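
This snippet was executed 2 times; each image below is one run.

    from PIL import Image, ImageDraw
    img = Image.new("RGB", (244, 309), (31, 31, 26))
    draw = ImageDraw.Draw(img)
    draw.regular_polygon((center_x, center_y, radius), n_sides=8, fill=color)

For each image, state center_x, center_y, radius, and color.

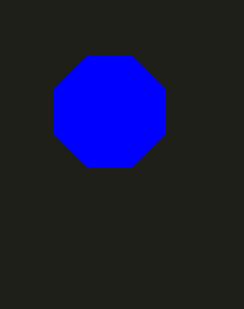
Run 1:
center_x = 110
center_y = 112
radius = 60
color = 'blue'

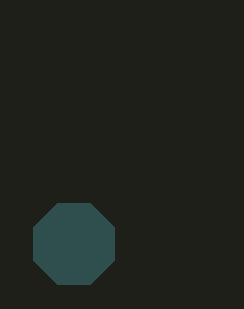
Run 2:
center_x = 74
center_y = 244
radius = 44
color = 'darkslategray'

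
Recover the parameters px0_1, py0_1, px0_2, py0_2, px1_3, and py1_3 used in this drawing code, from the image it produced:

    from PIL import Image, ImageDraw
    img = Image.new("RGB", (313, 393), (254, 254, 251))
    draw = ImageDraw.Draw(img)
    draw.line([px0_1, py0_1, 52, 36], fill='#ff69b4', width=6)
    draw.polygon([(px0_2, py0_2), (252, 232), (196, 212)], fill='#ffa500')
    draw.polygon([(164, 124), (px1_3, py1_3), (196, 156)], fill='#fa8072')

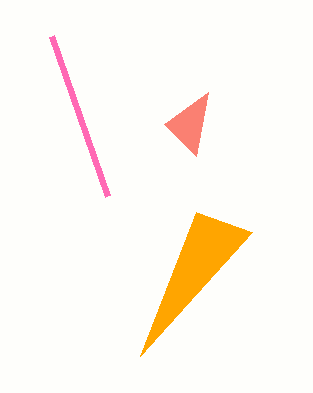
px0_1 = 108; py0_1 = 196; px0_2 = 140; py0_2 = 356; px1_3 = 208; py1_3 = 92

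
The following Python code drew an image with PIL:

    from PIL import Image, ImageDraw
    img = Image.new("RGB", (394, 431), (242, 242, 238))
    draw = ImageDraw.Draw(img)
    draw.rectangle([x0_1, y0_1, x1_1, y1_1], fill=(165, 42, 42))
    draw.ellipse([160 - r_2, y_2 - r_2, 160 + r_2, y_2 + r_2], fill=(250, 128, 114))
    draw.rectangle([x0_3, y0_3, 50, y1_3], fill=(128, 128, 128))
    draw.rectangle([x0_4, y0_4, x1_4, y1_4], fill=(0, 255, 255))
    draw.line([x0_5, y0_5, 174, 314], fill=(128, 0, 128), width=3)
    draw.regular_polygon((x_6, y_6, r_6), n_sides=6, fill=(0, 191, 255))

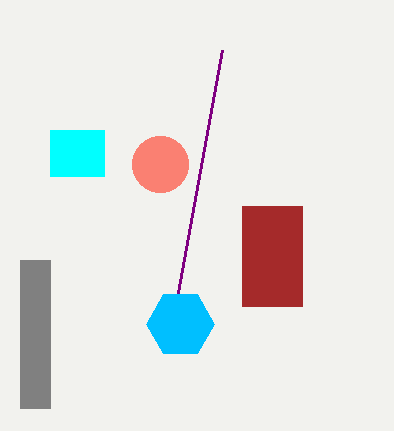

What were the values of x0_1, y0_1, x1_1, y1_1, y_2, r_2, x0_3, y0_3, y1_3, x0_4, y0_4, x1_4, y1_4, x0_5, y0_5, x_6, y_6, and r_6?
x0_1 = 242, y0_1 = 206, x1_1 = 302, y1_1 = 306, y_2 = 164, r_2 = 28, x0_3 = 20, y0_3 = 260, y1_3 = 408, x0_4 = 50, y0_4 = 130, x1_4 = 104, y1_4 = 176, x0_5 = 222, y0_5 = 50, x_6 = 180, y_6 = 324, r_6 = 34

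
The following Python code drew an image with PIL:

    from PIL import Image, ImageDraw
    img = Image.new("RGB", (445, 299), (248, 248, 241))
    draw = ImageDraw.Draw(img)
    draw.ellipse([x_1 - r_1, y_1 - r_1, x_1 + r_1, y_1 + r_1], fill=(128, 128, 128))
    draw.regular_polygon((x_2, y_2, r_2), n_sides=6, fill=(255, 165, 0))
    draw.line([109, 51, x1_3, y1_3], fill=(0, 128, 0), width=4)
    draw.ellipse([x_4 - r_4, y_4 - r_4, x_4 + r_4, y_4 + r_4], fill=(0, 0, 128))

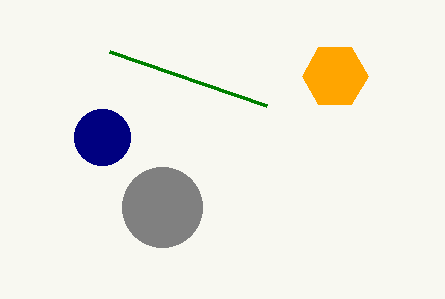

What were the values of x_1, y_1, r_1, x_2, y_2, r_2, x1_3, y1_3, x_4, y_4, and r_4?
x_1 = 162; y_1 = 207; r_1 = 40; x_2 = 335; y_2 = 76; r_2 = 33; x1_3 = 266; y1_3 = 105; x_4 = 102; y_4 = 137; r_4 = 28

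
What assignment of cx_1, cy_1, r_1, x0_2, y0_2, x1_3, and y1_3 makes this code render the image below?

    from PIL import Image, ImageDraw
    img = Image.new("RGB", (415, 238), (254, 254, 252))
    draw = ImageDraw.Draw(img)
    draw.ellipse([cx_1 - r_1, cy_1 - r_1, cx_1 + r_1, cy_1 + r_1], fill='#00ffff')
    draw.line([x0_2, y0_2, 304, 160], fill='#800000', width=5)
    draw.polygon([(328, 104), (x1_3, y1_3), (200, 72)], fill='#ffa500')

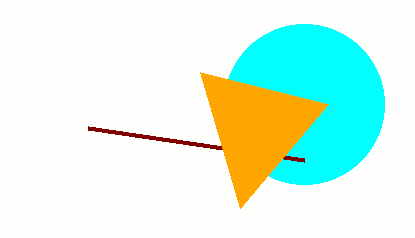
cx_1 = 304, cy_1 = 104, r_1 = 80, x0_2 = 88, y0_2 = 128, x1_3 = 240, y1_3 = 208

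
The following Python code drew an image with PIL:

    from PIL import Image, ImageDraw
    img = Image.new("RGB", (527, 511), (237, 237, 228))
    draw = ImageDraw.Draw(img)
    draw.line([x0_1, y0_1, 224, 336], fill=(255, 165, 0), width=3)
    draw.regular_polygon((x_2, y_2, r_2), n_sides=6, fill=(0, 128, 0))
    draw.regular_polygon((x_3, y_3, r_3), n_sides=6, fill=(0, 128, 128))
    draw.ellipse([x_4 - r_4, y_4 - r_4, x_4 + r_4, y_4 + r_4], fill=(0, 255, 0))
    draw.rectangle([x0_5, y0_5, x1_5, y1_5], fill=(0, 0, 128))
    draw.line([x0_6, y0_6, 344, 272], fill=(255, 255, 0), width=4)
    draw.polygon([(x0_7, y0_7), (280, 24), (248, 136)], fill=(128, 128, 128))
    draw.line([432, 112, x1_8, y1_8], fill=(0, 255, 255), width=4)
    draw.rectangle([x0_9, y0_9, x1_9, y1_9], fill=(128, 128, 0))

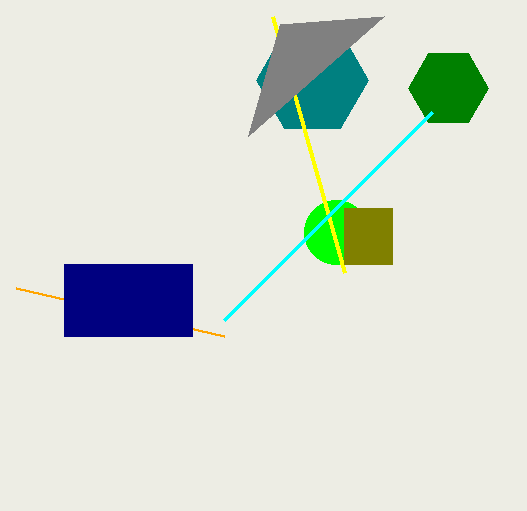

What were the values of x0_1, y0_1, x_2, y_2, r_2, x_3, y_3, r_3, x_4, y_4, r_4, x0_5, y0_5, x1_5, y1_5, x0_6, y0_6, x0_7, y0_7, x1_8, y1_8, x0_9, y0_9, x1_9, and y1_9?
x0_1 = 16; y0_1 = 288; x_2 = 448; y_2 = 88; r_2 = 40; x_3 = 312; y_3 = 80; r_3 = 56; x_4 = 336; y_4 = 232; r_4 = 32; x0_5 = 64; y0_5 = 264; x1_5 = 192; y1_5 = 336; x0_6 = 272; y0_6 = 16; x0_7 = 384; y0_7 = 16; x1_8 = 224; y1_8 = 320; x0_9 = 344; y0_9 = 208; x1_9 = 392; y1_9 = 264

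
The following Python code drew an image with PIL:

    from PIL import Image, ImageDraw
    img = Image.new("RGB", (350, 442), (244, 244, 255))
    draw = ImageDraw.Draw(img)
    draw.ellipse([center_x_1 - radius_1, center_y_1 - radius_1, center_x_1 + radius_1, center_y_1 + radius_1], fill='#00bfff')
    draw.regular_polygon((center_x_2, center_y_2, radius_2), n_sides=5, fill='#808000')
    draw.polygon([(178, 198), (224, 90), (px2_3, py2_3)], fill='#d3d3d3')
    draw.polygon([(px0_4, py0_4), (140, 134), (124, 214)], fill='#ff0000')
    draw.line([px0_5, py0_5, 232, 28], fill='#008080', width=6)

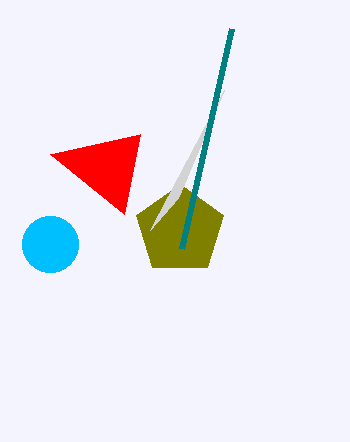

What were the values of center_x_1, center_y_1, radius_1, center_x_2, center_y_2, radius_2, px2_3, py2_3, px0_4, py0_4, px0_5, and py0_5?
center_x_1 = 50, center_y_1 = 244, radius_1 = 28, center_x_2 = 180, center_y_2 = 230, radius_2 = 46, px2_3 = 150, py2_3 = 230, px0_4 = 50, py0_4 = 154, px0_5 = 182, py0_5 = 248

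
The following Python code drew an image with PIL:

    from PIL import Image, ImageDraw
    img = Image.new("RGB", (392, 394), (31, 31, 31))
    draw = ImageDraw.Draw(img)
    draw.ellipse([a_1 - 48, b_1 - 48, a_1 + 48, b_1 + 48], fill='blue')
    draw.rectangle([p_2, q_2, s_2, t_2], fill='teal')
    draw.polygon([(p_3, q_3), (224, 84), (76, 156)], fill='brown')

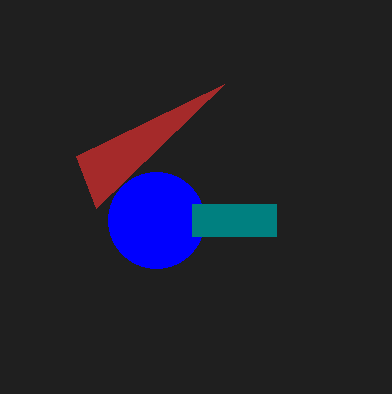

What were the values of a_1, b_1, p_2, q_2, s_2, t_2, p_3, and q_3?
a_1 = 156; b_1 = 220; p_2 = 192; q_2 = 204; s_2 = 276; t_2 = 236; p_3 = 96; q_3 = 208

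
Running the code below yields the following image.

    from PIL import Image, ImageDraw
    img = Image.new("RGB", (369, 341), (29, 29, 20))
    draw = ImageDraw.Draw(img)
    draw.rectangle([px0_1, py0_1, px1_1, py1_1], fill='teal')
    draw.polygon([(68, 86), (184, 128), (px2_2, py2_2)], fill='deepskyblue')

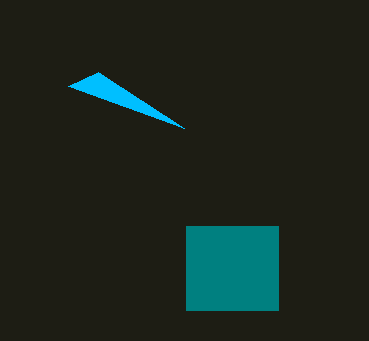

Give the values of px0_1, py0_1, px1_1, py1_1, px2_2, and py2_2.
px0_1 = 186
py0_1 = 226
px1_1 = 278
py1_1 = 310
px2_2 = 98
py2_2 = 72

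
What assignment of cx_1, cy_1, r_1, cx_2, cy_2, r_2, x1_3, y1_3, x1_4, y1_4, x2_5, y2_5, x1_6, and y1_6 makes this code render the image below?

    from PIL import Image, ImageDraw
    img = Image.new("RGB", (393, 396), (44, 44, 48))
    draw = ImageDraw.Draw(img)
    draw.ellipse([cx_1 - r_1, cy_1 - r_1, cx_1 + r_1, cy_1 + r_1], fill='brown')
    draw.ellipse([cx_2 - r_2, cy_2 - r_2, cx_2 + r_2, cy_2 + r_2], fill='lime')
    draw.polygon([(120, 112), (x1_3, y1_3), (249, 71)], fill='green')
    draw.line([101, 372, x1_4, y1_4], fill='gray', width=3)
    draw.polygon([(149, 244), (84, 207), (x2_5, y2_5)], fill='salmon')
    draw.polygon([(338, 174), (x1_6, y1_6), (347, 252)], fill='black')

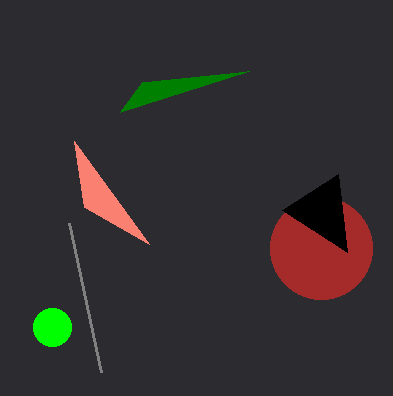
cx_1 = 321
cy_1 = 248
r_1 = 51
cx_2 = 52
cy_2 = 327
r_2 = 19
x1_3 = 142
y1_3 = 82
x1_4 = 69
y1_4 = 223
x2_5 = 74
y2_5 = 141
x1_6 = 282
y1_6 = 210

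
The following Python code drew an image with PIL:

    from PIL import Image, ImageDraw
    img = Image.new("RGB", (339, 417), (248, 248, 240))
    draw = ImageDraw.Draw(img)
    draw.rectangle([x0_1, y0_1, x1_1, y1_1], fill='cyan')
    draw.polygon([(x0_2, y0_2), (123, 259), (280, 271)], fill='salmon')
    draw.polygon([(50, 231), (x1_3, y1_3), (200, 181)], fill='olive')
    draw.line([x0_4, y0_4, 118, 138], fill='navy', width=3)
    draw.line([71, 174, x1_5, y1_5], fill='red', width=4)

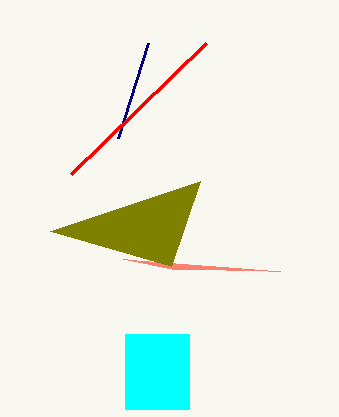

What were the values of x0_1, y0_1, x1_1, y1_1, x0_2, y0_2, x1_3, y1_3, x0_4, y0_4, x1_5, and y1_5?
x0_1 = 125; y0_1 = 334; x1_1 = 189; y1_1 = 409; x0_2 = 172; y0_2 = 269; x1_3 = 171; y1_3 = 266; x0_4 = 148; y0_4 = 43; x1_5 = 206; y1_5 = 43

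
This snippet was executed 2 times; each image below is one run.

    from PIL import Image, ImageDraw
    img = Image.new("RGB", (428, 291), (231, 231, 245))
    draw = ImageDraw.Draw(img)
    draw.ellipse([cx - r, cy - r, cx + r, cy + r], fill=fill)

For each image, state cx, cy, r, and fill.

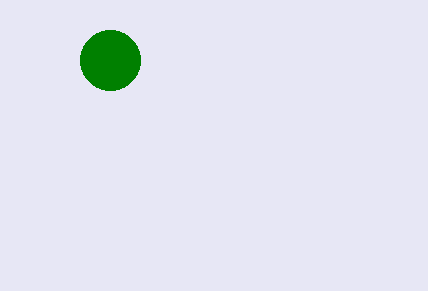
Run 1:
cx = 110, cy = 60, r = 30, fill = 'green'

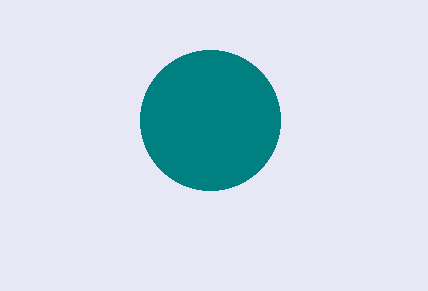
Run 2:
cx = 210, cy = 120, r = 70, fill = 'teal'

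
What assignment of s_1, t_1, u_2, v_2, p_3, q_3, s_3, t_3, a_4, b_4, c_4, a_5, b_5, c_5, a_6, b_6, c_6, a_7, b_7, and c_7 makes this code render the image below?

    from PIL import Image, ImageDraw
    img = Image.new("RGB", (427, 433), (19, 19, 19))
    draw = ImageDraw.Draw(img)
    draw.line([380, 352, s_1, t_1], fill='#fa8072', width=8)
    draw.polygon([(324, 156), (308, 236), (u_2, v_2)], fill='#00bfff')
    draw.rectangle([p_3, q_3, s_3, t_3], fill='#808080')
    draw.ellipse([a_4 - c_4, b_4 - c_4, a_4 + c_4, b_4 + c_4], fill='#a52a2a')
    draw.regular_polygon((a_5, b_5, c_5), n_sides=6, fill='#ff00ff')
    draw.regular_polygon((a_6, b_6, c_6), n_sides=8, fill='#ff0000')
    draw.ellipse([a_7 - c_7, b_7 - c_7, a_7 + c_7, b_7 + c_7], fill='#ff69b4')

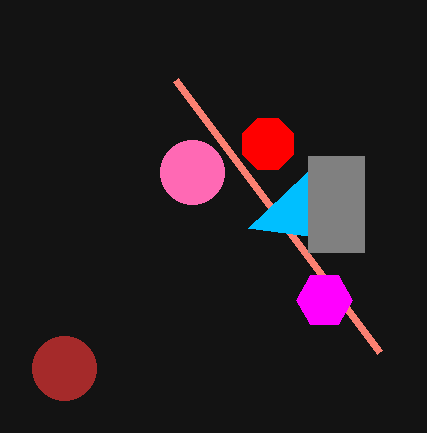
s_1 = 176; t_1 = 80; u_2 = 248; v_2 = 228; p_3 = 308; q_3 = 156; s_3 = 364; t_3 = 252; a_4 = 64; b_4 = 368; c_4 = 32; a_5 = 324; b_5 = 300; c_5 = 28; a_6 = 268; b_6 = 144; c_6 = 28; a_7 = 192; b_7 = 172; c_7 = 32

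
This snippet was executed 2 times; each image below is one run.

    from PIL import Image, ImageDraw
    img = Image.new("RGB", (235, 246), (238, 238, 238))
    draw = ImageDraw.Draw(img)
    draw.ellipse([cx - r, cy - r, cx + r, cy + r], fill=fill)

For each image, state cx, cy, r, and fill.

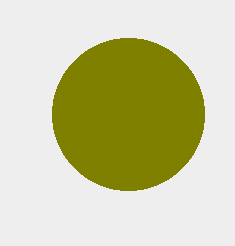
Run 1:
cx = 128, cy = 114, r = 76, fill = 'olive'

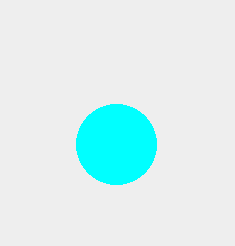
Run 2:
cx = 116; cy = 144; r = 40; fill = 'cyan'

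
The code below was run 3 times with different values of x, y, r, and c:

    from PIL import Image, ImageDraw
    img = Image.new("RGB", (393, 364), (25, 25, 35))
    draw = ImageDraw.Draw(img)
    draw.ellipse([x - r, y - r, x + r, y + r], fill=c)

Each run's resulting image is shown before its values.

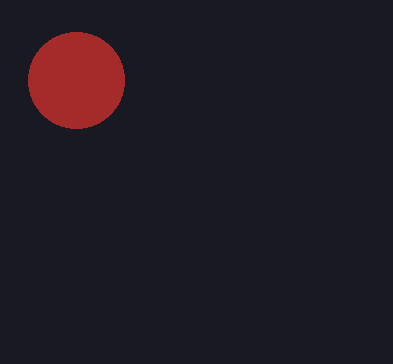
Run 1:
x = 76, y = 80, r = 48, c = 'brown'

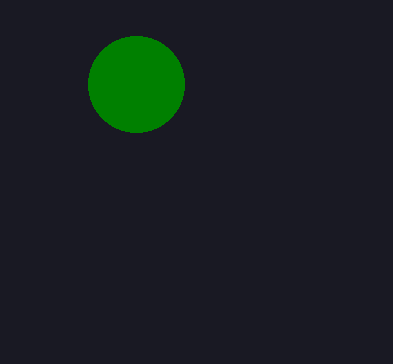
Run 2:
x = 136, y = 84, r = 48, c = 'green'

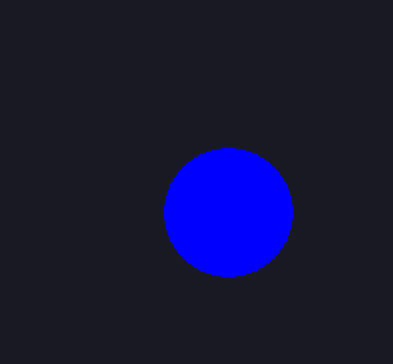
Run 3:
x = 228; y = 212; r = 64; c = 'blue'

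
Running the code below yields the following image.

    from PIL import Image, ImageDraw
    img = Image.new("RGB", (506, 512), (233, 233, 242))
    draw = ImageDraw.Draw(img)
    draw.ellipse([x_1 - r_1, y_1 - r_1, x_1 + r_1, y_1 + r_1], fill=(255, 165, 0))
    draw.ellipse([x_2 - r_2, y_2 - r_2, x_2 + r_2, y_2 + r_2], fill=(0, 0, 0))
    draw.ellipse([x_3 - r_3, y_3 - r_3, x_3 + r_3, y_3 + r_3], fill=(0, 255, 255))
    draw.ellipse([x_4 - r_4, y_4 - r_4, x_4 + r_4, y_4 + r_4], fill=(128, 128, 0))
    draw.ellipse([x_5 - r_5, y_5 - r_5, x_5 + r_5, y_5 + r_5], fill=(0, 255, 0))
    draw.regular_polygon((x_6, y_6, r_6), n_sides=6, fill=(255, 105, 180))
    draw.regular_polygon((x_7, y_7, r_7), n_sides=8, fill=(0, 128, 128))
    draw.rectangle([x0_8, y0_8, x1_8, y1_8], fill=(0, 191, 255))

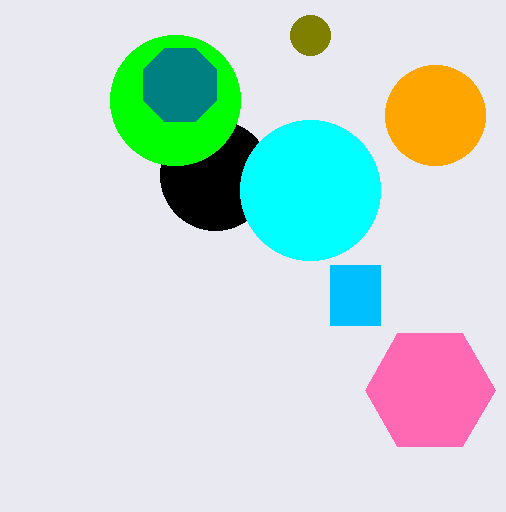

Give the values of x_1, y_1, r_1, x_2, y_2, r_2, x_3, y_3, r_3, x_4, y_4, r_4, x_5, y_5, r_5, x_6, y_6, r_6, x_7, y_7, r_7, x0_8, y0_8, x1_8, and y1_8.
x_1 = 435
y_1 = 115
r_1 = 50
x_2 = 215
y_2 = 175
r_2 = 55
x_3 = 310
y_3 = 190
r_3 = 70
x_4 = 310
y_4 = 35
r_4 = 20
x_5 = 175
y_5 = 100
r_5 = 65
x_6 = 430
y_6 = 390
r_6 = 65
x_7 = 180
y_7 = 85
r_7 = 40
x0_8 = 330
y0_8 = 265
x1_8 = 380
y1_8 = 325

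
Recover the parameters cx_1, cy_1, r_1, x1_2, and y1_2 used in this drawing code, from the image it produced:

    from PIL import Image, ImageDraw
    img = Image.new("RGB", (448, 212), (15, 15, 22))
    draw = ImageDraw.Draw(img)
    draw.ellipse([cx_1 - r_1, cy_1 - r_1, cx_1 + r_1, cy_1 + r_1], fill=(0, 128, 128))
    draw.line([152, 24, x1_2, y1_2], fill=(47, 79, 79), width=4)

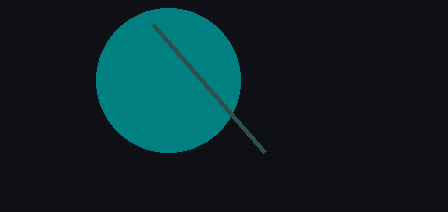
cx_1 = 168; cy_1 = 80; r_1 = 72; x1_2 = 264; y1_2 = 152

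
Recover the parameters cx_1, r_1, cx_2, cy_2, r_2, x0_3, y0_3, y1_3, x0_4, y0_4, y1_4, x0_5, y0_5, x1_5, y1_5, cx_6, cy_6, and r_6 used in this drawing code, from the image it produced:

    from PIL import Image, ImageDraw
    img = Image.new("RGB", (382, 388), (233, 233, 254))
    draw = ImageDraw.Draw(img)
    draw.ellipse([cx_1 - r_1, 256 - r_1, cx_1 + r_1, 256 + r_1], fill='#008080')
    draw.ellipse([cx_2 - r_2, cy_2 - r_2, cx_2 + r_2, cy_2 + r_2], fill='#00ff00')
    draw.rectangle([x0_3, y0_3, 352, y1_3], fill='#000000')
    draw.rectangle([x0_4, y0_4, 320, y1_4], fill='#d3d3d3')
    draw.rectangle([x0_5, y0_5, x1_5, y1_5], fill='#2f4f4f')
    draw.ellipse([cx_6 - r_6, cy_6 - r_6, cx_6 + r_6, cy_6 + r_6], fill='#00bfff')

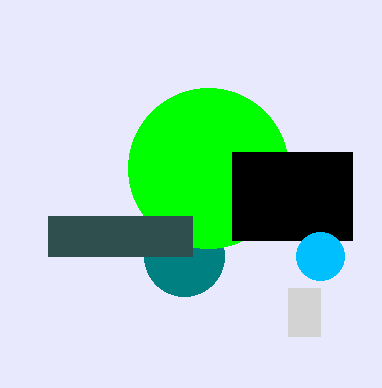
cx_1 = 184; r_1 = 40; cx_2 = 208; cy_2 = 168; r_2 = 80; x0_3 = 232; y0_3 = 152; y1_3 = 240; x0_4 = 288; y0_4 = 288; y1_4 = 336; x0_5 = 48; y0_5 = 216; x1_5 = 192; y1_5 = 256; cx_6 = 320; cy_6 = 256; r_6 = 24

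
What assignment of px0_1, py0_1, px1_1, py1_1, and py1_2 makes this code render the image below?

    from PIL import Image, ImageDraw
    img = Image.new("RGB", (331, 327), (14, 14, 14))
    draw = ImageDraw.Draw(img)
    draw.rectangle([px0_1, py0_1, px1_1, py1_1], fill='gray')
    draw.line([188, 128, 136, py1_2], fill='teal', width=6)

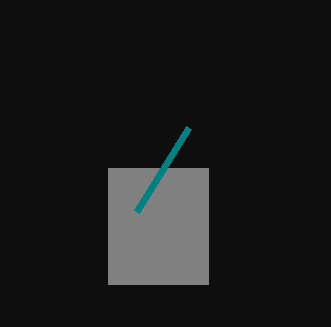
px0_1 = 108
py0_1 = 168
px1_1 = 208
py1_1 = 284
py1_2 = 212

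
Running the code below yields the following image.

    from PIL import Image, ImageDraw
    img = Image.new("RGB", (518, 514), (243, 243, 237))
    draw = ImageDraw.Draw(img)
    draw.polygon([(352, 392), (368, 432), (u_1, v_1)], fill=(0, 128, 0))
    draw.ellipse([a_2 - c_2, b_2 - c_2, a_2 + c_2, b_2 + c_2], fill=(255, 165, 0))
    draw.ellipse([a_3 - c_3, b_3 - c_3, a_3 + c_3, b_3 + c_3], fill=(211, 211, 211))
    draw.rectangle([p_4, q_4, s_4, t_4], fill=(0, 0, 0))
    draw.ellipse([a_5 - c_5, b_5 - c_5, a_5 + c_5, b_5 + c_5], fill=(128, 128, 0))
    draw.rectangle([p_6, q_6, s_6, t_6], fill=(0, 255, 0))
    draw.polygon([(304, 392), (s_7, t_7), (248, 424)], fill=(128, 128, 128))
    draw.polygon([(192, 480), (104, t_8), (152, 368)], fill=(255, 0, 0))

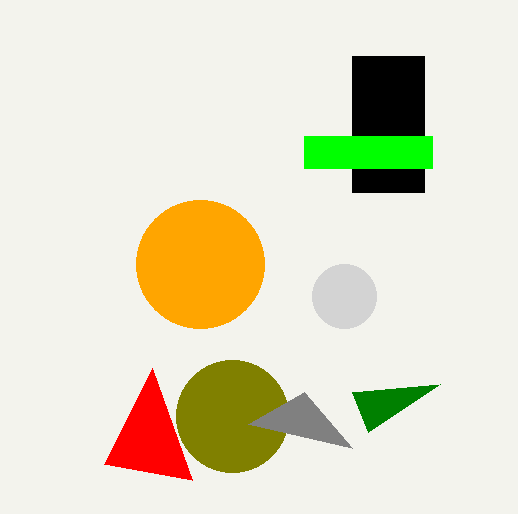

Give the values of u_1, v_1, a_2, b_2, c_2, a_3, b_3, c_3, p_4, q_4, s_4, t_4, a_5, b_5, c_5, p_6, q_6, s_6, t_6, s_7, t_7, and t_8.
u_1 = 440
v_1 = 384
a_2 = 200
b_2 = 264
c_2 = 64
a_3 = 344
b_3 = 296
c_3 = 32
p_4 = 352
q_4 = 56
s_4 = 424
t_4 = 192
a_5 = 232
b_5 = 416
c_5 = 56
p_6 = 304
q_6 = 136
s_6 = 432
t_6 = 168
s_7 = 352
t_7 = 448
t_8 = 464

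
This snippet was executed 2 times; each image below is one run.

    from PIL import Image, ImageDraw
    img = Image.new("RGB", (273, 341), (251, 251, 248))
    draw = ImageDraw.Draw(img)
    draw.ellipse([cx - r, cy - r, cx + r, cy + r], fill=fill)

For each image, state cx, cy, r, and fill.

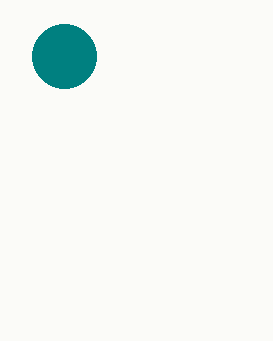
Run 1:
cx = 64; cy = 56; r = 32; fill = 'teal'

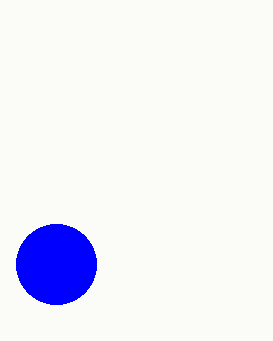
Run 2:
cx = 56; cy = 264; r = 40; fill = 'blue'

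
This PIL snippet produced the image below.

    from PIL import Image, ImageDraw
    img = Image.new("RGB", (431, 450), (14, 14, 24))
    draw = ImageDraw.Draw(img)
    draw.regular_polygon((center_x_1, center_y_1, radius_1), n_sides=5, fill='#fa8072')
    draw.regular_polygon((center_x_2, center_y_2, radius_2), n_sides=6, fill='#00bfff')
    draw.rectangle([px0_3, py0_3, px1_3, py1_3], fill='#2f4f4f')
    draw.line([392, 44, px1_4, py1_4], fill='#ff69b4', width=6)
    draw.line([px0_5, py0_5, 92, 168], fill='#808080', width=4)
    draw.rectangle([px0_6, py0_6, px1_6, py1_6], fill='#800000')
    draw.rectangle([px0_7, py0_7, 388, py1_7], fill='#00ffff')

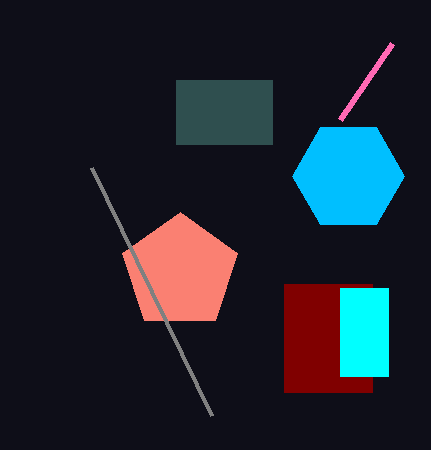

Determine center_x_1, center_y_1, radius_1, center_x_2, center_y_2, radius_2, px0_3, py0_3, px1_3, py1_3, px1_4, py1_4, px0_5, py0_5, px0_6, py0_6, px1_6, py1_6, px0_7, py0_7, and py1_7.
center_x_1 = 180, center_y_1 = 272, radius_1 = 60, center_x_2 = 348, center_y_2 = 176, radius_2 = 56, px0_3 = 176, py0_3 = 80, px1_3 = 272, py1_3 = 144, px1_4 = 340, py1_4 = 120, px0_5 = 212, py0_5 = 416, px0_6 = 284, py0_6 = 284, px1_6 = 372, py1_6 = 392, px0_7 = 340, py0_7 = 288, py1_7 = 376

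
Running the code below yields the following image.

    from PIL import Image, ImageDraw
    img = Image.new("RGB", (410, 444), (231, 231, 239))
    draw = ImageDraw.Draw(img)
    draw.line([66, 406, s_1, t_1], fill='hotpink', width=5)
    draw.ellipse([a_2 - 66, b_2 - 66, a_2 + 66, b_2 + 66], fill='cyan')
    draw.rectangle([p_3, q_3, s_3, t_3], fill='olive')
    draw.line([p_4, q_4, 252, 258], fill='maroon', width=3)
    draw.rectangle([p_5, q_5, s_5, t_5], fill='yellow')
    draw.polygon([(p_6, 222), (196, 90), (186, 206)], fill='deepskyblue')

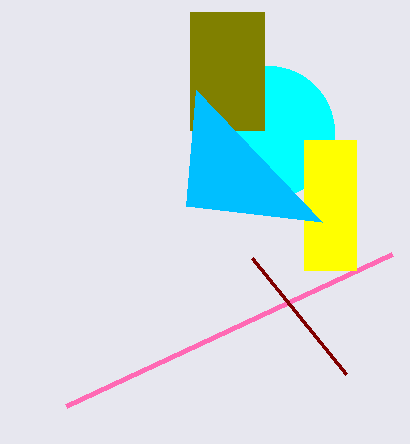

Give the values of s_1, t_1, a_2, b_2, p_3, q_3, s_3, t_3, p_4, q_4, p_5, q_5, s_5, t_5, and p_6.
s_1 = 392, t_1 = 254, a_2 = 268, b_2 = 132, p_3 = 190, q_3 = 12, s_3 = 264, t_3 = 130, p_4 = 346, q_4 = 374, p_5 = 304, q_5 = 140, s_5 = 356, t_5 = 270, p_6 = 322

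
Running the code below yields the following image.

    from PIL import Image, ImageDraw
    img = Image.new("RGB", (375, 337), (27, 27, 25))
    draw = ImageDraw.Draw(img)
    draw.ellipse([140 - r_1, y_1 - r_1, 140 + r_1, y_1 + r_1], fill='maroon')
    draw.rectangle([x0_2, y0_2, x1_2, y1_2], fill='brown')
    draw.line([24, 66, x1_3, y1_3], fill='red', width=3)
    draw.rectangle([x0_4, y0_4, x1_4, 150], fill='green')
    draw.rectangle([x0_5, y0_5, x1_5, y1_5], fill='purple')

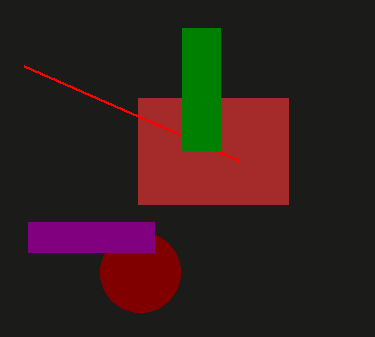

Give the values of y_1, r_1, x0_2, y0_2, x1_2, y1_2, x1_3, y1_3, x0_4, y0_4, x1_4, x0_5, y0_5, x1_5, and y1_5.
y_1 = 272
r_1 = 40
x0_2 = 138
y0_2 = 98
x1_2 = 288
y1_2 = 204
x1_3 = 238
y1_3 = 160
x0_4 = 182
y0_4 = 28
x1_4 = 220
x0_5 = 28
y0_5 = 222
x1_5 = 154
y1_5 = 252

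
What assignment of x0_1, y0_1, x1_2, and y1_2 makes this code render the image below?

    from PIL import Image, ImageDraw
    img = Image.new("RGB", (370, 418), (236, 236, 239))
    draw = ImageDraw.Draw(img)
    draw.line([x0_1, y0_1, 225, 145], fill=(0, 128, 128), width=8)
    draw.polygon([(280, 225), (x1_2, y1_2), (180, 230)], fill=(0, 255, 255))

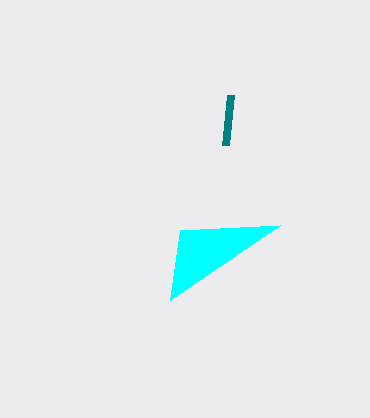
x0_1 = 230, y0_1 = 95, x1_2 = 170, y1_2 = 300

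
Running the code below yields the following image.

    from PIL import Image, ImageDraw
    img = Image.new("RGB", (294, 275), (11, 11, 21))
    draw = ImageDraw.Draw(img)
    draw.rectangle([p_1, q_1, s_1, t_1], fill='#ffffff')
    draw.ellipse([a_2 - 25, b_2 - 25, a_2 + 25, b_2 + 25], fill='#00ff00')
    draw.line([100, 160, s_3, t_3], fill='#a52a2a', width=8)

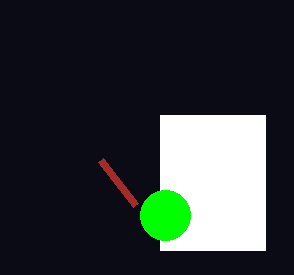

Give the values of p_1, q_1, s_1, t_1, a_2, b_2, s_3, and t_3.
p_1 = 160
q_1 = 115
s_1 = 265
t_1 = 250
a_2 = 165
b_2 = 215
s_3 = 135
t_3 = 205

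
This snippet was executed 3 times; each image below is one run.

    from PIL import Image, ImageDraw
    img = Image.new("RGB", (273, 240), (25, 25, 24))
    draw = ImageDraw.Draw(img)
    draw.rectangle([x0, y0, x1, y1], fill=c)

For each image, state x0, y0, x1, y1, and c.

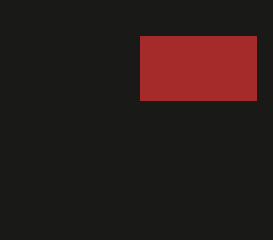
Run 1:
x0 = 140; y0 = 36; x1 = 256; y1 = 100; c = 'brown'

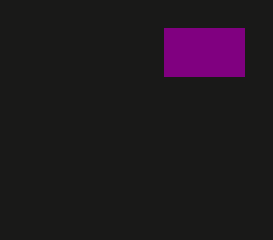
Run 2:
x0 = 164, y0 = 28, x1 = 244, y1 = 76, c = 'purple'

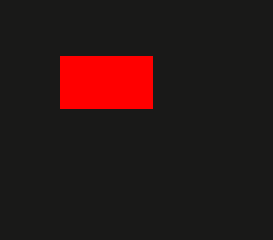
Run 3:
x0 = 60, y0 = 56, x1 = 152, y1 = 108, c = 'red'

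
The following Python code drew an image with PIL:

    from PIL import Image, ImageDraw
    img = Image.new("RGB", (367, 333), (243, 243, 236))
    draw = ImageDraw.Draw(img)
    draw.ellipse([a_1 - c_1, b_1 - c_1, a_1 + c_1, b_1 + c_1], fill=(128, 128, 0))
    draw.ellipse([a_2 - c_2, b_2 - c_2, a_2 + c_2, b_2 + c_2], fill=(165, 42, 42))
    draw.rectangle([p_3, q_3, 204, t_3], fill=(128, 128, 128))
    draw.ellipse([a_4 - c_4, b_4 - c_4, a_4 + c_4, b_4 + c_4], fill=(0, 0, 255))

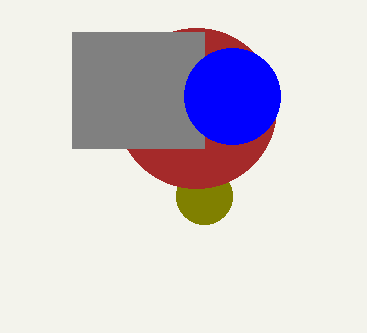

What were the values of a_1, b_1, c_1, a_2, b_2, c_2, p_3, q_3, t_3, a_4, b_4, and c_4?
a_1 = 204; b_1 = 196; c_1 = 28; a_2 = 196; b_2 = 108; c_2 = 80; p_3 = 72; q_3 = 32; t_3 = 148; a_4 = 232; b_4 = 96; c_4 = 48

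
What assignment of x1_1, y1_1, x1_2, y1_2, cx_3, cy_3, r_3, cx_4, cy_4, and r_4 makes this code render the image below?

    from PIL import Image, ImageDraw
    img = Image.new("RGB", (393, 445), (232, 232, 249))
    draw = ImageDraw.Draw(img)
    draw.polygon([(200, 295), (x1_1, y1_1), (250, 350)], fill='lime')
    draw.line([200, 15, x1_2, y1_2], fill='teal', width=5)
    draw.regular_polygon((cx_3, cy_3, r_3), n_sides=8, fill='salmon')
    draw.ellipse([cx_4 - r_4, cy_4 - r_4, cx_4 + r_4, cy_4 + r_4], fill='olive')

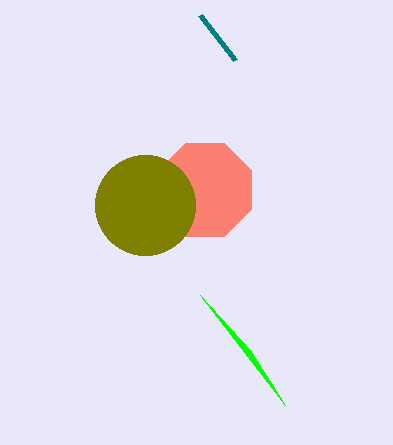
x1_1 = 285; y1_1 = 405; x1_2 = 235; y1_2 = 60; cx_3 = 205; cy_3 = 190; r_3 = 50; cx_4 = 145; cy_4 = 205; r_4 = 50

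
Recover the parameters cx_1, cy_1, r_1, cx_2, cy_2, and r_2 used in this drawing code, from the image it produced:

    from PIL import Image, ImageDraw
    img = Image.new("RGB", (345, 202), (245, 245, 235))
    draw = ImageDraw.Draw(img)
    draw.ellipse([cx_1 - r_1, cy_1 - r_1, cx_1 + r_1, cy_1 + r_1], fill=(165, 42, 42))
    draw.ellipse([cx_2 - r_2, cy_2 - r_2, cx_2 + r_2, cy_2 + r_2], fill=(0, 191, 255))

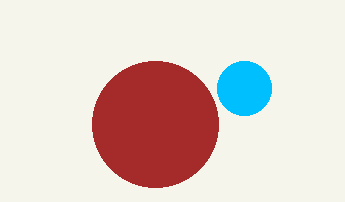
cx_1 = 155
cy_1 = 124
r_1 = 63
cx_2 = 244
cy_2 = 88
r_2 = 27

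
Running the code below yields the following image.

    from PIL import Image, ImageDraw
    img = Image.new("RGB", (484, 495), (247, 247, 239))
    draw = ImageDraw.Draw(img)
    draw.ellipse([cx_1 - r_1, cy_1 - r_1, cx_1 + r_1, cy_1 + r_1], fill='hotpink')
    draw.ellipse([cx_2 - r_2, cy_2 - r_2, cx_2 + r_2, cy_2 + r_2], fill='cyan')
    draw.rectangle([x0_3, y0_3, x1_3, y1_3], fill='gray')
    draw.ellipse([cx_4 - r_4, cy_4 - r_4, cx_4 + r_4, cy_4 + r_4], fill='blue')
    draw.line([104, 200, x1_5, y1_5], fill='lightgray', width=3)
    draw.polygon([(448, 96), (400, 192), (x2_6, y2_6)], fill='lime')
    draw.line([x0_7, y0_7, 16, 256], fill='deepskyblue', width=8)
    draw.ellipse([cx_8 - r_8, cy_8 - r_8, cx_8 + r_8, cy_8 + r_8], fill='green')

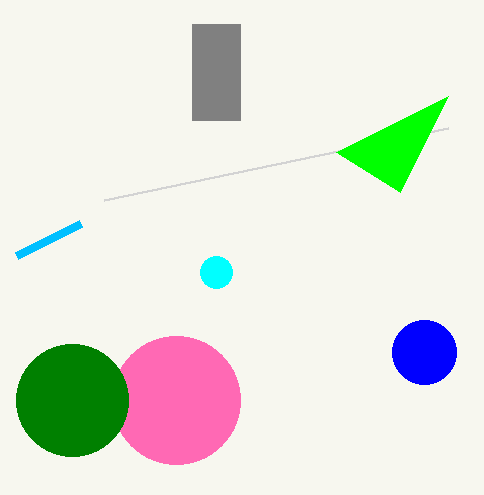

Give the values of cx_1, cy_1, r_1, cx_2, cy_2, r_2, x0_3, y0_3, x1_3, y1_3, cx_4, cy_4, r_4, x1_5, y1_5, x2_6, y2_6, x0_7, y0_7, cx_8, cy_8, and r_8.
cx_1 = 176; cy_1 = 400; r_1 = 64; cx_2 = 216; cy_2 = 272; r_2 = 16; x0_3 = 192; y0_3 = 24; x1_3 = 240; y1_3 = 120; cx_4 = 424; cy_4 = 352; r_4 = 32; x1_5 = 448; y1_5 = 128; x2_6 = 336; y2_6 = 152; x0_7 = 80; y0_7 = 224; cx_8 = 72; cy_8 = 400; r_8 = 56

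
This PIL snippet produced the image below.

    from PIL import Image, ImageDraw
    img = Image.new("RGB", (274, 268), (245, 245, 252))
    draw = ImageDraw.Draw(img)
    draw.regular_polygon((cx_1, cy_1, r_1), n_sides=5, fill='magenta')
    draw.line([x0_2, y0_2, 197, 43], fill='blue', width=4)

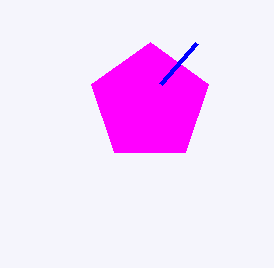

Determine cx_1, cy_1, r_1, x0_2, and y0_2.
cx_1 = 150
cy_1 = 103
r_1 = 61
x0_2 = 161
y0_2 = 84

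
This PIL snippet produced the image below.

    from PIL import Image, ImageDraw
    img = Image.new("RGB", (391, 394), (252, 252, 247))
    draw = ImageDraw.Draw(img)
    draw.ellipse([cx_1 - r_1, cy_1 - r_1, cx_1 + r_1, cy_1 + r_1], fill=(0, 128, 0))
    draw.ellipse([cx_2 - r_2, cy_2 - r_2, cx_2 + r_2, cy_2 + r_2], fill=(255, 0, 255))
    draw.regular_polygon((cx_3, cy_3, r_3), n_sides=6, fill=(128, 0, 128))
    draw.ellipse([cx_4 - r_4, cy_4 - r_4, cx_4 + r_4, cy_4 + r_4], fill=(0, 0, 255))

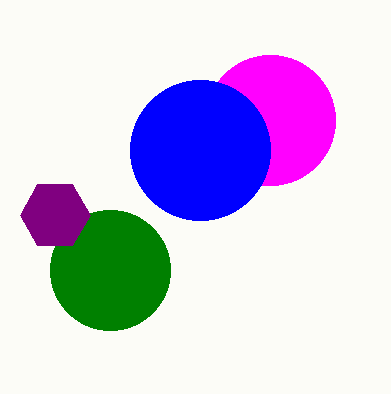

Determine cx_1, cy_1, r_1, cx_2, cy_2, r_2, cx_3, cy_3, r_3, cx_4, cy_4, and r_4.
cx_1 = 110, cy_1 = 270, r_1 = 60, cx_2 = 270, cy_2 = 120, r_2 = 65, cx_3 = 55, cy_3 = 215, r_3 = 35, cx_4 = 200, cy_4 = 150, r_4 = 70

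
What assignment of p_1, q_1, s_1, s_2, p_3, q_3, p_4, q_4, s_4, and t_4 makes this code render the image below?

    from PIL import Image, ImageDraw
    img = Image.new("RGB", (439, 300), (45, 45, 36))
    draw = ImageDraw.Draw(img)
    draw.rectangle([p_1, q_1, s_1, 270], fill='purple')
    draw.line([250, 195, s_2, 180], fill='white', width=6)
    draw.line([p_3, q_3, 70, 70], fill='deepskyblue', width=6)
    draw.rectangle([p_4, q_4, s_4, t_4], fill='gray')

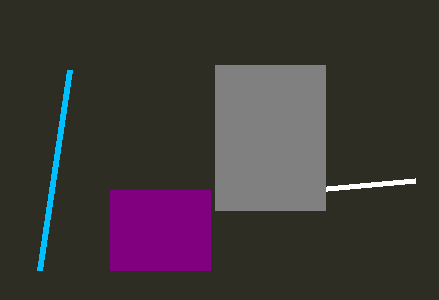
p_1 = 110
q_1 = 190
s_1 = 210
s_2 = 415
p_3 = 40
q_3 = 270
p_4 = 215
q_4 = 65
s_4 = 325
t_4 = 210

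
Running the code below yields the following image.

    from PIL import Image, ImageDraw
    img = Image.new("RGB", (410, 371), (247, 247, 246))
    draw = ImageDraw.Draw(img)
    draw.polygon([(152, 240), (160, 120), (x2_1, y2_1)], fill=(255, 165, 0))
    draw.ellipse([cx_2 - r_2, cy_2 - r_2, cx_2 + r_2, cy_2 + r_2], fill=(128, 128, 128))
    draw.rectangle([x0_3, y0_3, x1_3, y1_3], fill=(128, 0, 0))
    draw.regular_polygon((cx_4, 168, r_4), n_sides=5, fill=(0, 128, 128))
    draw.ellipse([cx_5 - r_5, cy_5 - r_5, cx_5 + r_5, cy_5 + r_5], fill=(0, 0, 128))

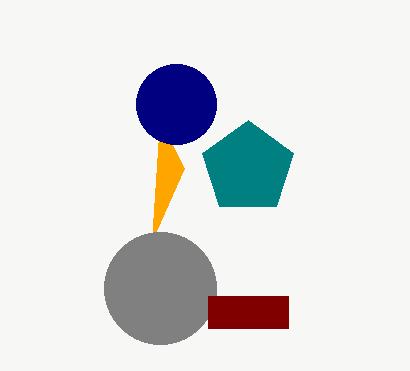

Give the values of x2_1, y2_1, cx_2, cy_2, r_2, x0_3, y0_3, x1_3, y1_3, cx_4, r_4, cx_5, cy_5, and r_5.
x2_1 = 184, y2_1 = 168, cx_2 = 160, cy_2 = 288, r_2 = 56, x0_3 = 208, y0_3 = 296, x1_3 = 288, y1_3 = 328, cx_4 = 248, r_4 = 48, cx_5 = 176, cy_5 = 104, r_5 = 40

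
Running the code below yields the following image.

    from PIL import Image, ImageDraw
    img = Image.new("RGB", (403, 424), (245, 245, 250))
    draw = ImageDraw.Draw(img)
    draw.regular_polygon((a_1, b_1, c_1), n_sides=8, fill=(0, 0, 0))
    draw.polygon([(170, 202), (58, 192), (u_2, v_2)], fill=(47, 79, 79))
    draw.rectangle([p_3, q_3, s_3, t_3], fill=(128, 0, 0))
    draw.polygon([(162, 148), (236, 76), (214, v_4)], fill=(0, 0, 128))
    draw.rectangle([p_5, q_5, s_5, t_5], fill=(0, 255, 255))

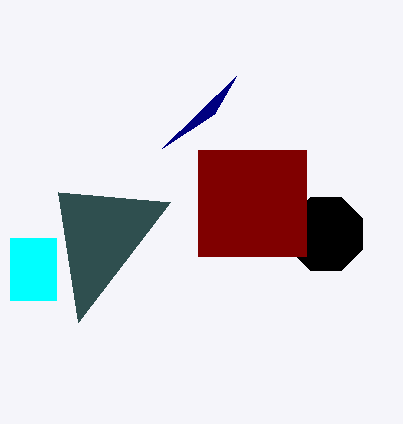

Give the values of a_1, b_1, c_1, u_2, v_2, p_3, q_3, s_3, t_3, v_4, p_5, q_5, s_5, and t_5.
a_1 = 326, b_1 = 234, c_1 = 40, u_2 = 78, v_2 = 322, p_3 = 198, q_3 = 150, s_3 = 306, t_3 = 256, v_4 = 114, p_5 = 10, q_5 = 238, s_5 = 56, t_5 = 300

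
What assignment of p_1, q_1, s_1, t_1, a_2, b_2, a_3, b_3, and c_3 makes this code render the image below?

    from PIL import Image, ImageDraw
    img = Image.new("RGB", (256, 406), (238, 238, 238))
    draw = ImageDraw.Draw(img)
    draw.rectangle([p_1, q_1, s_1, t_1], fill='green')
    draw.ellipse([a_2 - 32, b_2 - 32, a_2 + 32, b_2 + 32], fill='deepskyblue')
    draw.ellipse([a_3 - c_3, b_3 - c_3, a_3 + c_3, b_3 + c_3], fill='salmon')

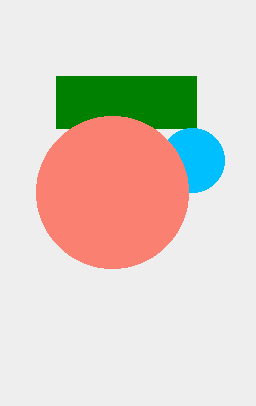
p_1 = 56; q_1 = 76; s_1 = 196; t_1 = 128; a_2 = 192; b_2 = 160; a_3 = 112; b_3 = 192; c_3 = 76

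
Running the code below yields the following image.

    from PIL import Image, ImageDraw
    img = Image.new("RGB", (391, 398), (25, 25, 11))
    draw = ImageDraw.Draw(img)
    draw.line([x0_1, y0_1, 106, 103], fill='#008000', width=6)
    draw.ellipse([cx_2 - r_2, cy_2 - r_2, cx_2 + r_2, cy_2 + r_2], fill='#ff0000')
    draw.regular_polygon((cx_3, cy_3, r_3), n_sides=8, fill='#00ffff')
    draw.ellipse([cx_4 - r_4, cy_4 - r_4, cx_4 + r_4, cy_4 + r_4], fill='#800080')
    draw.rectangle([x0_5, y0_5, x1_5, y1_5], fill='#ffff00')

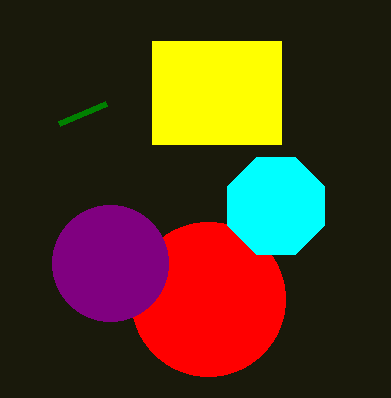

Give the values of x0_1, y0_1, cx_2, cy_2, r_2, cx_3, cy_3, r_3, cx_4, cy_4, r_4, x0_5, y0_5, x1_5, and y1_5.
x0_1 = 59
y0_1 = 123
cx_2 = 208
cy_2 = 299
r_2 = 77
cx_3 = 276
cy_3 = 206
r_3 = 52
cx_4 = 110
cy_4 = 263
r_4 = 58
x0_5 = 152
y0_5 = 41
x1_5 = 281
y1_5 = 144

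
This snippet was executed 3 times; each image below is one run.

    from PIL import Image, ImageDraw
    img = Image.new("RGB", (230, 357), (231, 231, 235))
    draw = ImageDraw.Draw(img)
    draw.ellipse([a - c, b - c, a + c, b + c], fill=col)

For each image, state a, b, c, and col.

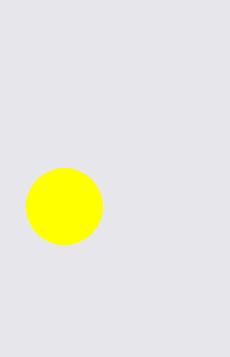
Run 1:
a = 64, b = 206, c = 38, col = 'yellow'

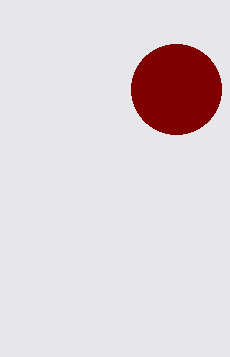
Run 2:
a = 176
b = 89
c = 45
col = 'maroon'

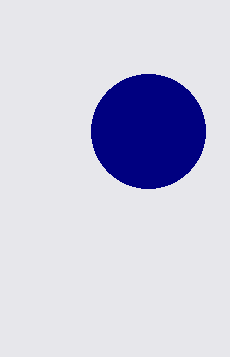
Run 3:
a = 148; b = 131; c = 57; col = 'navy'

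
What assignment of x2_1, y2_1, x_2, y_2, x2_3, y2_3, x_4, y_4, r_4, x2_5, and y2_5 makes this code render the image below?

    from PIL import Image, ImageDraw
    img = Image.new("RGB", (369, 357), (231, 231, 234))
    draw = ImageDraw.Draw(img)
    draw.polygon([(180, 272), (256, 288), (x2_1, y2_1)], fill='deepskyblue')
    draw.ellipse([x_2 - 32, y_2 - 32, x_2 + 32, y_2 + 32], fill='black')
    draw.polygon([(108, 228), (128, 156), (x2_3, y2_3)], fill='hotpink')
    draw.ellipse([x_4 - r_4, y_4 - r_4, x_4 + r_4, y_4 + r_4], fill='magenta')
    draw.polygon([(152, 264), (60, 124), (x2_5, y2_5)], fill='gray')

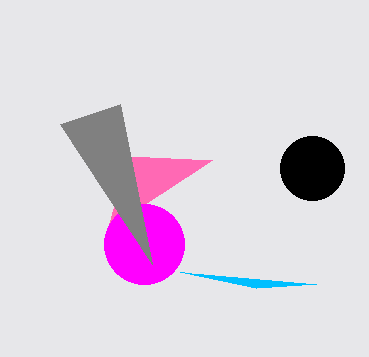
x2_1 = 316
y2_1 = 284
x_2 = 312
y_2 = 168
x2_3 = 212
y2_3 = 160
x_4 = 144
y_4 = 244
r_4 = 40
x2_5 = 120
y2_5 = 104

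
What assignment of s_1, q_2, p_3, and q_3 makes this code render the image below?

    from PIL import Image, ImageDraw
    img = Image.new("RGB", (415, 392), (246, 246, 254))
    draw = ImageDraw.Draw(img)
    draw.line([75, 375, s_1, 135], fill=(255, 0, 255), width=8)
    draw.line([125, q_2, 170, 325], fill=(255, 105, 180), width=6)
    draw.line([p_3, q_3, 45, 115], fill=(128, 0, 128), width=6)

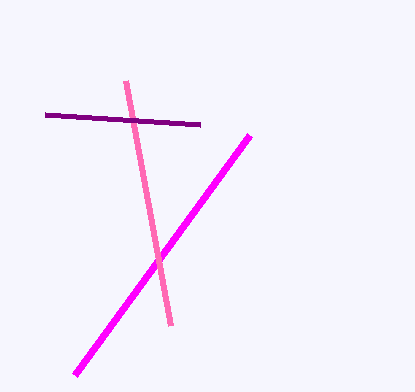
s_1 = 250
q_2 = 80
p_3 = 200
q_3 = 125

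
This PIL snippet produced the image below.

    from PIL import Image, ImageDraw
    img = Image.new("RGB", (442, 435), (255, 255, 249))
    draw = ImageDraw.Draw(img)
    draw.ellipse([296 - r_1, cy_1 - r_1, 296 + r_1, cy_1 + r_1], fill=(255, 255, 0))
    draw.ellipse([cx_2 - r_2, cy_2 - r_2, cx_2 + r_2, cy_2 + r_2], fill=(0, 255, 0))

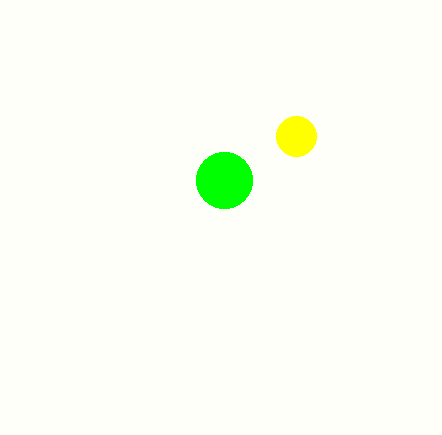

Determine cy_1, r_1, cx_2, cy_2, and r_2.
cy_1 = 136
r_1 = 20
cx_2 = 224
cy_2 = 180
r_2 = 28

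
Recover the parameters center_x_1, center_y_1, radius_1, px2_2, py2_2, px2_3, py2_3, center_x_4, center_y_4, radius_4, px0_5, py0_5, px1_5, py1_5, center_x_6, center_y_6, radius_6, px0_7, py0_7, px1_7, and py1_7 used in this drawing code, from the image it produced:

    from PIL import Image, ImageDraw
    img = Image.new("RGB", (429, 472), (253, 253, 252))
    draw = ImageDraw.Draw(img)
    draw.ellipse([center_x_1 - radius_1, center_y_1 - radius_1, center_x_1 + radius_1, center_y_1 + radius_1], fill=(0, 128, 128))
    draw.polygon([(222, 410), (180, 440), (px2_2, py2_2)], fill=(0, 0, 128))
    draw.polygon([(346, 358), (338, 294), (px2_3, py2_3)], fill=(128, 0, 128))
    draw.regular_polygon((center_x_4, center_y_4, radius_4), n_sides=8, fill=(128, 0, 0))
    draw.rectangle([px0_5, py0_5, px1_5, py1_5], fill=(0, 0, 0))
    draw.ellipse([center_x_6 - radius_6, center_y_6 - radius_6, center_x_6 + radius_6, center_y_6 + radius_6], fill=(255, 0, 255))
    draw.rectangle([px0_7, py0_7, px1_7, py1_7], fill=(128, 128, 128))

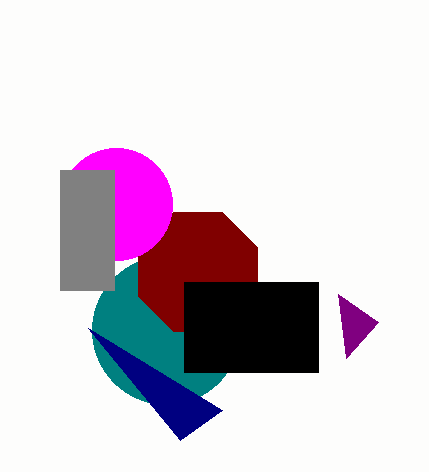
center_x_1 = 166; center_y_1 = 330; radius_1 = 74; px2_2 = 88; py2_2 = 328; px2_3 = 378; py2_3 = 322; center_x_4 = 198; center_y_4 = 272; radius_4 = 64; px0_5 = 184; py0_5 = 282; px1_5 = 318; py1_5 = 372; center_x_6 = 116; center_y_6 = 204; radius_6 = 56; px0_7 = 60; py0_7 = 170; px1_7 = 114; py1_7 = 290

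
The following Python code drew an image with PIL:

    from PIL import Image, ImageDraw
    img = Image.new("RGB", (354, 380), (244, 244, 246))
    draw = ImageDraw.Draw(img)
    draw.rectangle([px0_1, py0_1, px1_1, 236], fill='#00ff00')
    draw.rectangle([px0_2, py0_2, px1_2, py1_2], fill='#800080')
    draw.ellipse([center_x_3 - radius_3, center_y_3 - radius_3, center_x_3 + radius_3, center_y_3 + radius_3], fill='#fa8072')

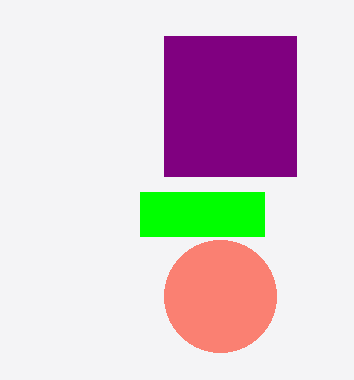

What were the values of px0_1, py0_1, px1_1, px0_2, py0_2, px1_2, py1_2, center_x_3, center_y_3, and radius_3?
px0_1 = 140; py0_1 = 192; px1_1 = 264; px0_2 = 164; py0_2 = 36; px1_2 = 296; py1_2 = 176; center_x_3 = 220; center_y_3 = 296; radius_3 = 56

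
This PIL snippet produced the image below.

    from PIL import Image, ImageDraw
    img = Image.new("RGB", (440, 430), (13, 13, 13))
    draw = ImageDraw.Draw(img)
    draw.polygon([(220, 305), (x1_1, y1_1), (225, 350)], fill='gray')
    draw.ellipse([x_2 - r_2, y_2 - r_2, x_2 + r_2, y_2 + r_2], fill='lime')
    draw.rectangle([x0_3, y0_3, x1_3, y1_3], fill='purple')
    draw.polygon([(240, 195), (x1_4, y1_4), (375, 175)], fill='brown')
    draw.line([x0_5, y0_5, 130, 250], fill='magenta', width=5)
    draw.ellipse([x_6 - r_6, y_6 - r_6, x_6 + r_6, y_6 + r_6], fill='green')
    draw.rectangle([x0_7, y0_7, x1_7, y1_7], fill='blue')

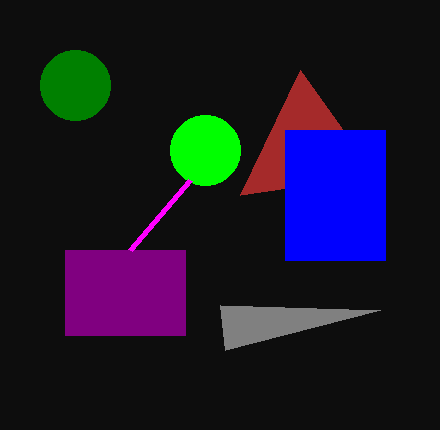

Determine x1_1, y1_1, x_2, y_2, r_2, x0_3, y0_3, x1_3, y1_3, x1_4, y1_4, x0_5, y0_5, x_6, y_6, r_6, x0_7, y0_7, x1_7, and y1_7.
x1_1 = 380
y1_1 = 310
x_2 = 205
y_2 = 150
r_2 = 35
x0_3 = 65
y0_3 = 250
x1_3 = 185
y1_3 = 335
x1_4 = 300
y1_4 = 70
x0_5 = 190
y0_5 = 180
x_6 = 75
y_6 = 85
r_6 = 35
x0_7 = 285
y0_7 = 130
x1_7 = 385
y1_7 = 260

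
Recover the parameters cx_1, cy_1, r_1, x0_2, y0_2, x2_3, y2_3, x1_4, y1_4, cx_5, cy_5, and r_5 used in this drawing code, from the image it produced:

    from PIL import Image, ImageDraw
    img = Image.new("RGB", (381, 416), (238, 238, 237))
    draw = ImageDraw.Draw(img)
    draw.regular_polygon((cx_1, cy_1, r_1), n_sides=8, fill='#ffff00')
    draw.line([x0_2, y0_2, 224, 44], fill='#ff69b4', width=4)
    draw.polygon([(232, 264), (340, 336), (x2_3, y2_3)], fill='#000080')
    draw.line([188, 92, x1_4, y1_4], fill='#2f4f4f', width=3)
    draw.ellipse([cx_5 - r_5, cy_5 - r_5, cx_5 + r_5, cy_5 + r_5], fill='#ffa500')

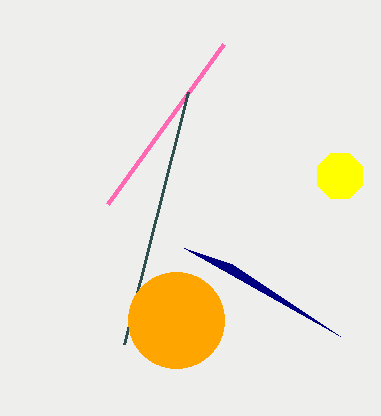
cx_1 = 340, cy_1 = 176, r_1 = 24, x0_2 = 108, y0_2 = 204, x2_3 = 184, y2_3 = 248, x1_4 = 124, y1_4 = 344, cx_5 = 176, cy_5 = 320, r_5 = 48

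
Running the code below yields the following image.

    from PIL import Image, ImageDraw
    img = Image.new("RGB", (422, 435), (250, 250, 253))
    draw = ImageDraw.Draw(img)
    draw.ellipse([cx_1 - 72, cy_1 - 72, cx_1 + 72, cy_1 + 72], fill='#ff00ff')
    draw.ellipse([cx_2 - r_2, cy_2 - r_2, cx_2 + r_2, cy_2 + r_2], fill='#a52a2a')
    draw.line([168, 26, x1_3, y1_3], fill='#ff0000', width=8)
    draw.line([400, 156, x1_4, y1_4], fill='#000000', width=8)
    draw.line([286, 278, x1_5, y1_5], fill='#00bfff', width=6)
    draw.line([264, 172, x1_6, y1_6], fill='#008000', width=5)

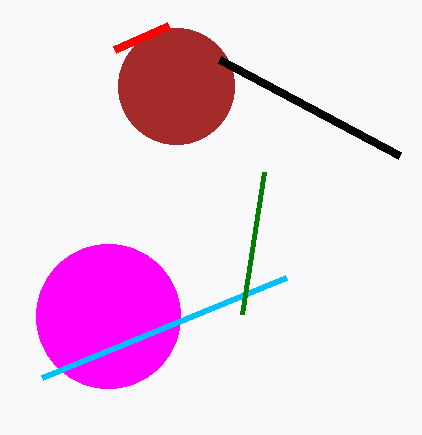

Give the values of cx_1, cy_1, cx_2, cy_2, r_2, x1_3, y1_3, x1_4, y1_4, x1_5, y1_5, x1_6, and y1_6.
cx_1 = 108; cy_1 = 316; cx_2 = 176; cy_2 = 86; r_2 = 58; x1_3 = 114; y1_3 = 50; x1_4 = 220; y1_4 = 60; x1_5 = 42; y1_5 = 378; x1_6 = 242; y1_6 = 314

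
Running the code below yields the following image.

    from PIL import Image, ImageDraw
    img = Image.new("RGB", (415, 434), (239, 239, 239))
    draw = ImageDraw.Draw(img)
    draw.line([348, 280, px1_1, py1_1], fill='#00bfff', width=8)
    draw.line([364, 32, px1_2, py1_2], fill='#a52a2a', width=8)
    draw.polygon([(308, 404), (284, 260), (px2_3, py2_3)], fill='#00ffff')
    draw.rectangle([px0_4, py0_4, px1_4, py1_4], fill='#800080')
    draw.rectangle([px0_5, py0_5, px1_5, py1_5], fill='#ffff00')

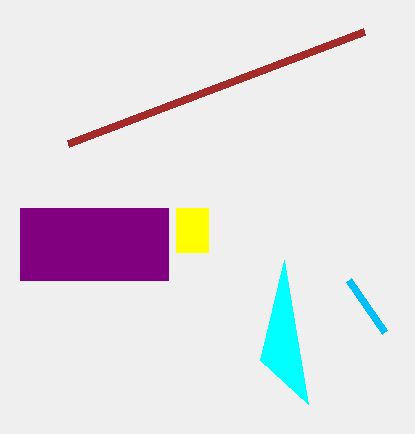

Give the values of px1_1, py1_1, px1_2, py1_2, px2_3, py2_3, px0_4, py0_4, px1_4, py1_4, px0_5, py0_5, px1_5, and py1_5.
px1_1 = 384, py1_1 = 332, px1_2 = 68, py1_2 = 144, px2_3 = 260, py2_3 = 360, px0_4 = 20, py0_4 = 208, px1_4 = 168, py1_4 = 280, px0_5 = 176, py0_5 = 208, px1_5 = 208, py1_5 = 252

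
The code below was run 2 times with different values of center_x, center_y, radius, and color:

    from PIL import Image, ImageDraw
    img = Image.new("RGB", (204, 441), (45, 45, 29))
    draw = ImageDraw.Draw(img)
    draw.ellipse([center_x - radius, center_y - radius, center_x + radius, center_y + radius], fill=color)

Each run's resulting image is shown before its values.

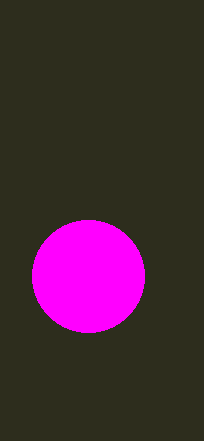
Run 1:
center_x = 88
center_y = 276
radius = 56
color = 'magenta'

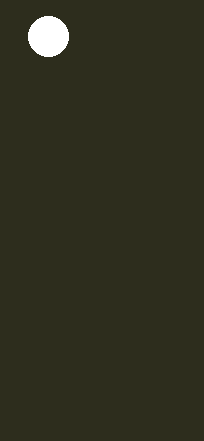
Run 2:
center_x = 48; center_y = 36; radius = 20; color = 'white'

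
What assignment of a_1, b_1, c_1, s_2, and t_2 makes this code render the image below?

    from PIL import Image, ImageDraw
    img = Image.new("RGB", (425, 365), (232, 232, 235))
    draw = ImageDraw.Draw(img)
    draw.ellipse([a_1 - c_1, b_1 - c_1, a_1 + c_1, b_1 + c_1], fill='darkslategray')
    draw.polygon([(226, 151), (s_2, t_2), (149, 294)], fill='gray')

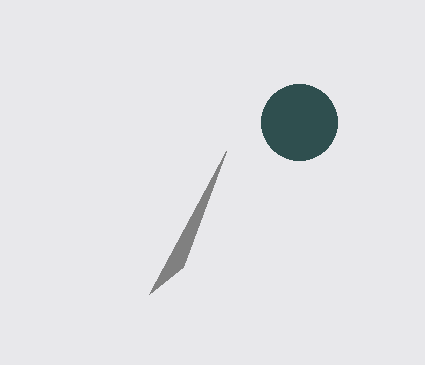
a_1 = 299, b_1 = 122, c_1 = 38, s_2 = 183, t_2 = 267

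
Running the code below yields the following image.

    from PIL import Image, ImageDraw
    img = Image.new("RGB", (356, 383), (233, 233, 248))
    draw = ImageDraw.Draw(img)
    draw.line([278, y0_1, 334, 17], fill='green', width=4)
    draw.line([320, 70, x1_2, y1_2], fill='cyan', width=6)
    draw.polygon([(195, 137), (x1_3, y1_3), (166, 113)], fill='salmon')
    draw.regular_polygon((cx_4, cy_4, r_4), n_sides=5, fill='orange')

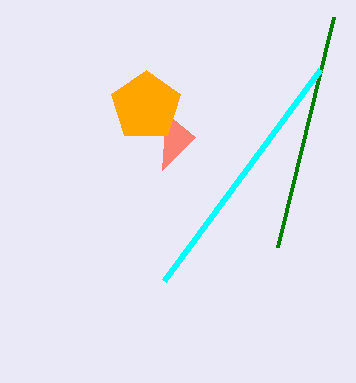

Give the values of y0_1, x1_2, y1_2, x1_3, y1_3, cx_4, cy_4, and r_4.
y0_1 = 247, x1_2 = 164, y1_2 = 281, x1_3 = 162, y1_3 = 170, cx_4 = 146, cy_4 = 106, r_4 = 36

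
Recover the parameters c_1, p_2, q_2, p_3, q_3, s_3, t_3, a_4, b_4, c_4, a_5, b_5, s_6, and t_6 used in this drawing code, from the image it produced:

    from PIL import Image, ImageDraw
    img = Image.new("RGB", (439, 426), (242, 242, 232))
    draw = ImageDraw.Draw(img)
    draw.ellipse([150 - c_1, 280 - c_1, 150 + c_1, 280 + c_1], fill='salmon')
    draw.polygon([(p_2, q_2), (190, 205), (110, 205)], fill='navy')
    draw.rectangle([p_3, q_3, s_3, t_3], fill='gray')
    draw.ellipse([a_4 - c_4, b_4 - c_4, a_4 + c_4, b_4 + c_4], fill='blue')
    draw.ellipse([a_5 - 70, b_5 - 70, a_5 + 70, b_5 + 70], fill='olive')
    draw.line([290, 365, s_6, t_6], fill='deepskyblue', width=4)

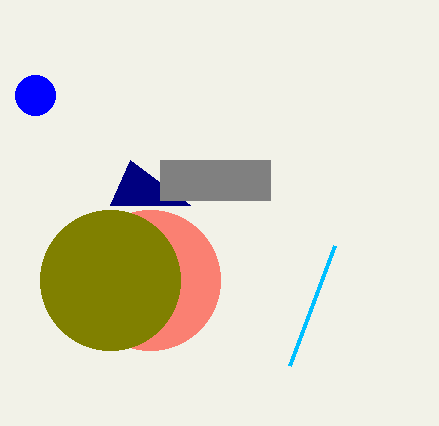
c_1 = 70
p_2 = 130
q_2 = 160
p_3 = 160
q_3 = 160
s_3 = 270
t_3 = 200
a_4 = 35
b_4 = 95
c_4 = 20
a_5 = 110
b_5 = 280
s_6 = 335
t_6 = 245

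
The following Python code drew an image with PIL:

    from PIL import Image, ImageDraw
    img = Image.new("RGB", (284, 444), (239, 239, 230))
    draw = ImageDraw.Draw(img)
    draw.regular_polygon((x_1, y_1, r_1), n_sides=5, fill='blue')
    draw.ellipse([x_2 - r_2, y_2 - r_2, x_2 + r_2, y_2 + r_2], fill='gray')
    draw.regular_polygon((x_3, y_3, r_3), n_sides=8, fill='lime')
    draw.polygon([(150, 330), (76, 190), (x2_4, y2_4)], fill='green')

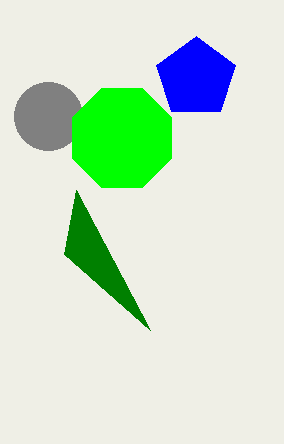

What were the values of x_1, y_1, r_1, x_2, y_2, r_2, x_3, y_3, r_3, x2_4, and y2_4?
x_1 = 196; y_1 = 78; r_1 = 42; x_2 = 48; y_2 = 116; r_2 = 34; x_3 = 122; y_3 = 138; r_3 = 54; x2_4 = 64; y2_4 = 254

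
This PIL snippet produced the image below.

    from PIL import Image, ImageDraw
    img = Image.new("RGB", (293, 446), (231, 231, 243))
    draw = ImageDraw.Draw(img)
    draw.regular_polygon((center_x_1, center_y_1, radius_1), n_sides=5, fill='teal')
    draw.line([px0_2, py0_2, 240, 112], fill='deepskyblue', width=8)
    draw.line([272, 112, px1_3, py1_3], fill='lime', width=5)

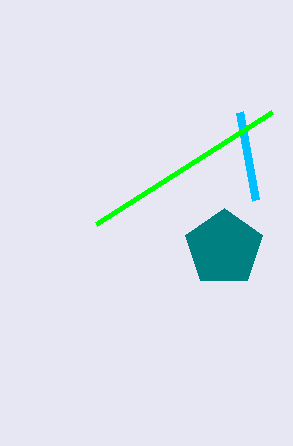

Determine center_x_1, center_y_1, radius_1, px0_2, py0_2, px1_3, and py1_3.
center_x_1 = 224
center_y_1 = 248
radius_1 = 40
px0_2 = 256
py0_2 = 200
px1_3 = 96
py1_3 = 224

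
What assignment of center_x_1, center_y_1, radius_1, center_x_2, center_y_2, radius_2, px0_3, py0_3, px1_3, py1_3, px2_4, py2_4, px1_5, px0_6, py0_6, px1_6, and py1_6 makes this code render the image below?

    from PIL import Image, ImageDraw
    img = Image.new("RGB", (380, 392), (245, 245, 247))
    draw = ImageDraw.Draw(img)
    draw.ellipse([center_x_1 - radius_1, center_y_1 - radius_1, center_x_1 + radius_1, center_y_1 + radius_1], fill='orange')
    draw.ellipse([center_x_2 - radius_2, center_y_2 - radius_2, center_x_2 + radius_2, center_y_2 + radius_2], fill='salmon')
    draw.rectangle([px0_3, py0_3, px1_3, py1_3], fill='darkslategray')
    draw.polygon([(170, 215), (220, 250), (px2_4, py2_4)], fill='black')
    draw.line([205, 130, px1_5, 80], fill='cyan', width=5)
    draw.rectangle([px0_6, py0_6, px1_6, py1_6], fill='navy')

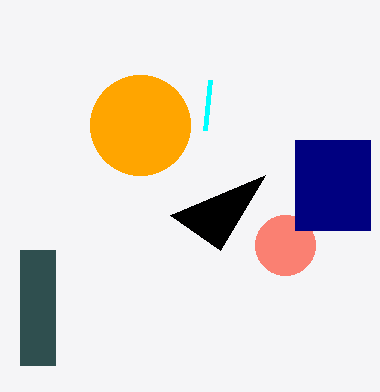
center_x_1 = 140, center_y_1 = 125, radius_1 = 50, center_x_2 = 285, center_y_2 = 245, radius_2 = 30, px0_3 = 20, py0_3 = 250, px1_3 = 55, py1_3 = 365, px2_4 = 265, py2_4 = 175, px1_5 = 210, px0_6 = 295, py0_6 = 140, px1_6 = 370, py1_6 = 230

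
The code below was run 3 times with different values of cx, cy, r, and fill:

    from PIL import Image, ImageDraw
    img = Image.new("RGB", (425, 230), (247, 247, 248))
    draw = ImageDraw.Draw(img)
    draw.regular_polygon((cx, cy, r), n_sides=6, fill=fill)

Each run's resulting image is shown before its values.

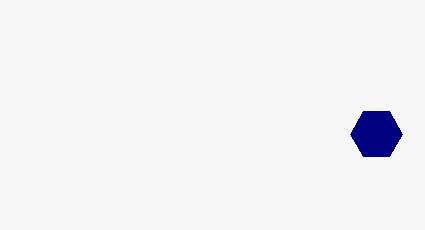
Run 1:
cx = 376; cy = 134; r = 26; fill = 'navy'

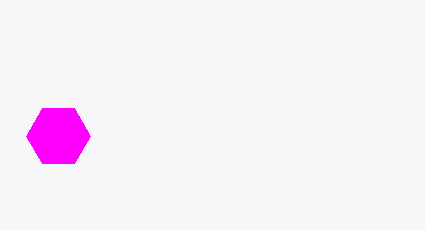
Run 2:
cx = 58, cy = 136, r = 32, fill = 'magenta'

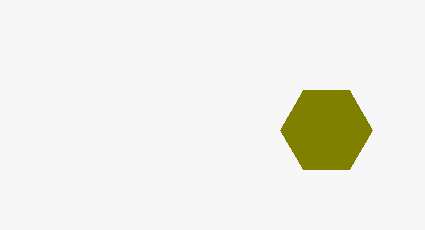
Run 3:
cx = 326, cy = 130, r = 46, fill = 'olive'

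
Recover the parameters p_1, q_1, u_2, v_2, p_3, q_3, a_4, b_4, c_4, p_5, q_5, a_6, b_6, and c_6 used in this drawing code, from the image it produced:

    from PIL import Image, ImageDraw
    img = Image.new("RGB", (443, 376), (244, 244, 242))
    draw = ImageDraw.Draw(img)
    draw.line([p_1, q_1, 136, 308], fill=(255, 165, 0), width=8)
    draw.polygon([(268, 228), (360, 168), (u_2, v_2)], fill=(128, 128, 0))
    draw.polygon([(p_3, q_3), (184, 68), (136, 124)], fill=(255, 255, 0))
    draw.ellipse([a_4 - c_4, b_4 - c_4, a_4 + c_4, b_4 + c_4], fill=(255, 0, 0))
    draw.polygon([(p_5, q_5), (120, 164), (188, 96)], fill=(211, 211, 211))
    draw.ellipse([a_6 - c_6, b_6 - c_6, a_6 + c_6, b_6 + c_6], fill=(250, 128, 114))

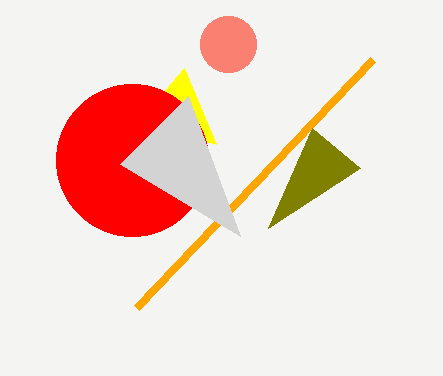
p_1 = 372; q_1 = 60; u_2 = 312; v_2 = 128; p_3 = 216; q_3 = 144; a_4 = 132; b_4 = 160; c_4 = 76; p_5 = 240; q_5 = 236; a_6 = 228; b_6 = 44; c_6 = 28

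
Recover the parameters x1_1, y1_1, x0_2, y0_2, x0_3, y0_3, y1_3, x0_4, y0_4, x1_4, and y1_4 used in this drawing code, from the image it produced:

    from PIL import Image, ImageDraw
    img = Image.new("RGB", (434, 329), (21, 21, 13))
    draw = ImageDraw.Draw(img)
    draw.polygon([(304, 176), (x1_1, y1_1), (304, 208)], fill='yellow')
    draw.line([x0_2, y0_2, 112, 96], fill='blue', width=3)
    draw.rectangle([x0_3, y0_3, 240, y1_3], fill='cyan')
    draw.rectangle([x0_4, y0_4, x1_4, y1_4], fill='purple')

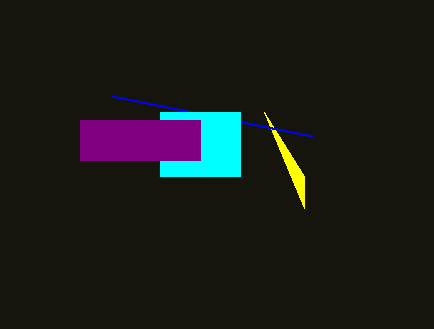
x1_1 = 264, y1_1 = 112, x0_2 = 312, y0_2 = 136, x0_3 = 160, y0_3 = 112, y1_3 = 176, x0_4 = 80, y0_4 = 120, x1_4 = 200, y1_4 = 160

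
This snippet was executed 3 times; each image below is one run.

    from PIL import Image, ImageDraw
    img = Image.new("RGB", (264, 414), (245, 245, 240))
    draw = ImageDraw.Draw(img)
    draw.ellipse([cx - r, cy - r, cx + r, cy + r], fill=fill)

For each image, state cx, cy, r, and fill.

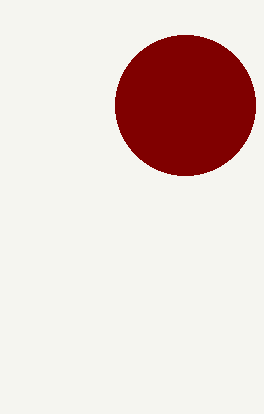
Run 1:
cx = 185; cy = 105; r = 70; fill = 'maroon'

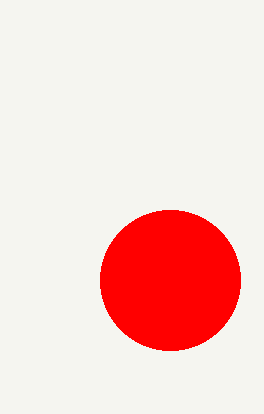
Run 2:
cx = 170; cy = 280; r = 70; fill = 'red'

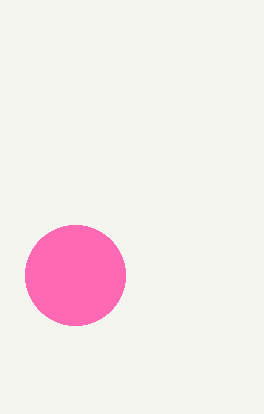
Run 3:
cx = 75; cy = 275; r = 50; fill = 'hotpink'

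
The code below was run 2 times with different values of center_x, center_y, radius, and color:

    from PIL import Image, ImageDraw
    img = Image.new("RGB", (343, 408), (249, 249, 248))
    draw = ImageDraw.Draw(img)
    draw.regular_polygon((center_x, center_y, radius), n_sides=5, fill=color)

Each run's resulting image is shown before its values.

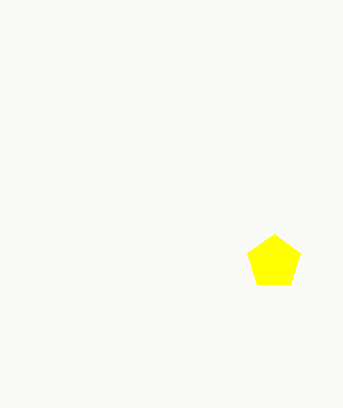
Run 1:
center_x = 274, center_y = 262, radius = 28, color = 'yellow'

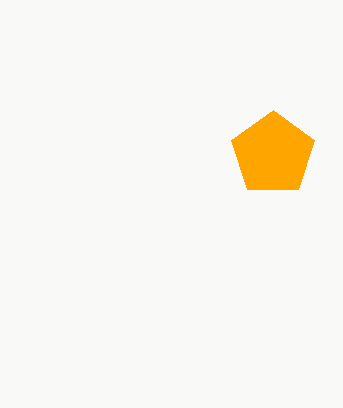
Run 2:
center_x = 273, center_y = 154, radius = 44, color = 'orange'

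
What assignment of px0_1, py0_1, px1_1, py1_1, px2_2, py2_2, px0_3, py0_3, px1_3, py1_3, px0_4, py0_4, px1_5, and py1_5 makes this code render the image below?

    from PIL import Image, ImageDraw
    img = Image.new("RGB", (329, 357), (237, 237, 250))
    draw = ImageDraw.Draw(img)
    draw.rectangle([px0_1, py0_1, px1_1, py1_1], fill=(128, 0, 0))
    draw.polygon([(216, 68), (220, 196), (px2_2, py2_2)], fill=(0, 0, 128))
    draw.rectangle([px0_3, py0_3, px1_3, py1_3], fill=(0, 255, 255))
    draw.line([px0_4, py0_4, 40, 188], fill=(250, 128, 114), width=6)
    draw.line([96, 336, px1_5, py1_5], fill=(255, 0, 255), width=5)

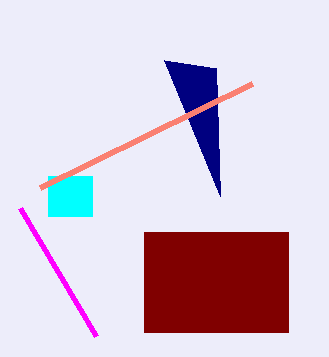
px0_1 = 144; py0_1 = 232; px1_1 = 288; py1_1 = 332; px2_2 = 164; py2_2 = 60; px0_3 = 48; py0_3 = 176; px1_3 = 92; py1_3 = 216; px0_4 = 252; py0_4 = 84; px1_5 = 20; py1_5 = 208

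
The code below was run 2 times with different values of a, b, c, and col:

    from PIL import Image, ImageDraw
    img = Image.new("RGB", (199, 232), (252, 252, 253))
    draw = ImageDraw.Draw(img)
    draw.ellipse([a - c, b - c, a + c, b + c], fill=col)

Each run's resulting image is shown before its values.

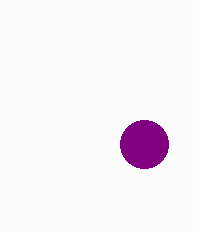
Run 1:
a = 144
b = 144
c = 24
col = 'purple'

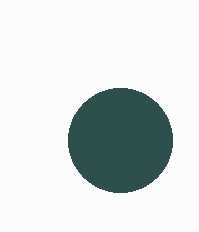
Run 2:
a = 120, b = 140, c = 52, col = 'darkslategray'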